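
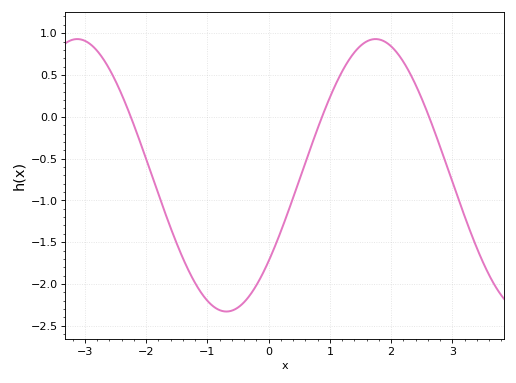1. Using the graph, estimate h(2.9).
-0.566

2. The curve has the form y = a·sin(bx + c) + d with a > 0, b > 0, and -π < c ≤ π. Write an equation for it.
y = 1.63sin(1.29x - 0.682) - 0.7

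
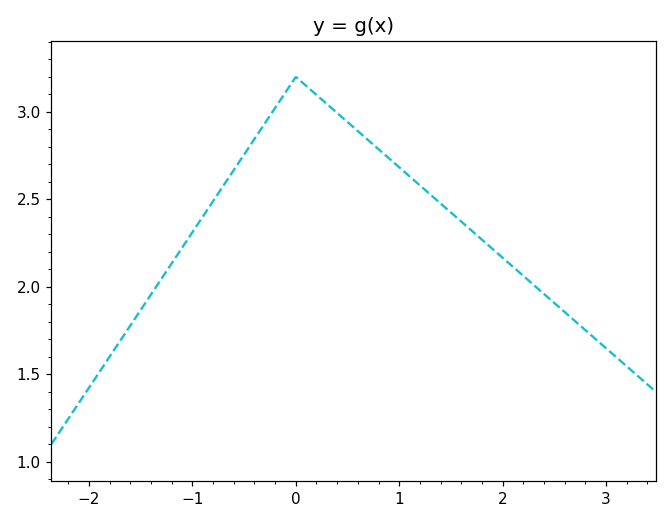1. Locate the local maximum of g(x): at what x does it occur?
0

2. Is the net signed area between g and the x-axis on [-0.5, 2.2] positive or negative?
positive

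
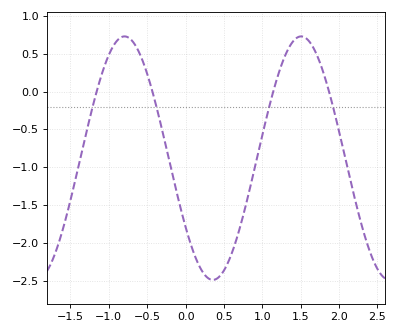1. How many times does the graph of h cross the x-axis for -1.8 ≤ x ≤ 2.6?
4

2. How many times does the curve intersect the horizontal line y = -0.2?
4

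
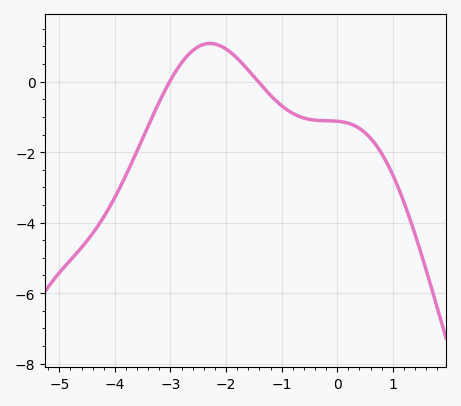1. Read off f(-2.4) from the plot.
1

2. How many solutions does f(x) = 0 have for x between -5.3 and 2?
2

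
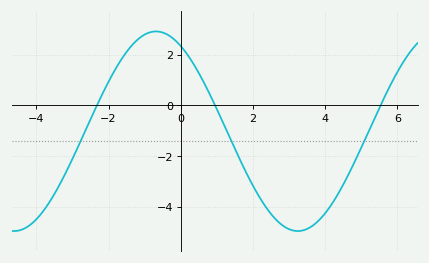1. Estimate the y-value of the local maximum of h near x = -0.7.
3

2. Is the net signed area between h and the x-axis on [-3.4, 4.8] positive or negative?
negative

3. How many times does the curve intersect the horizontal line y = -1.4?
3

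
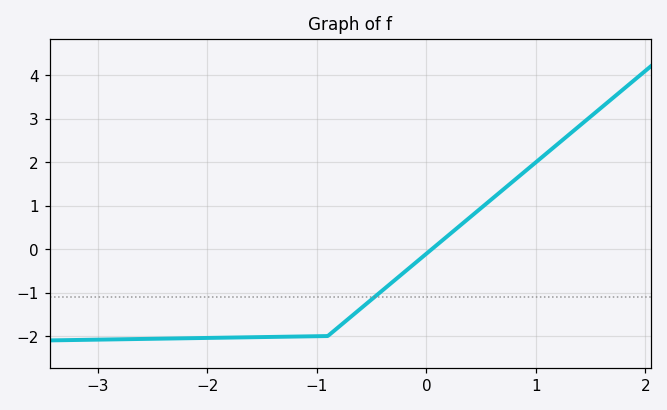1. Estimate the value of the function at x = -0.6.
-1.4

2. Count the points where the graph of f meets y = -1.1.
1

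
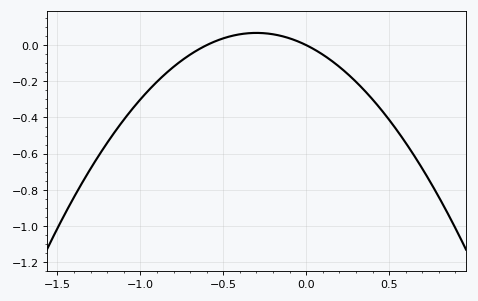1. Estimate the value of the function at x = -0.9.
-0.203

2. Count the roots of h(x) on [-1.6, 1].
2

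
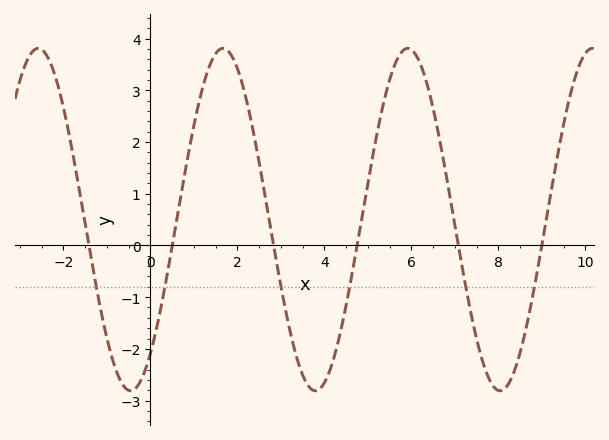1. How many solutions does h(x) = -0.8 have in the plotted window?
6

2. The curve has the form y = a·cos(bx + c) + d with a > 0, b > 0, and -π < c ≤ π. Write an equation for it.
y = 3.31cos(1.5x - 2.5) + 0.5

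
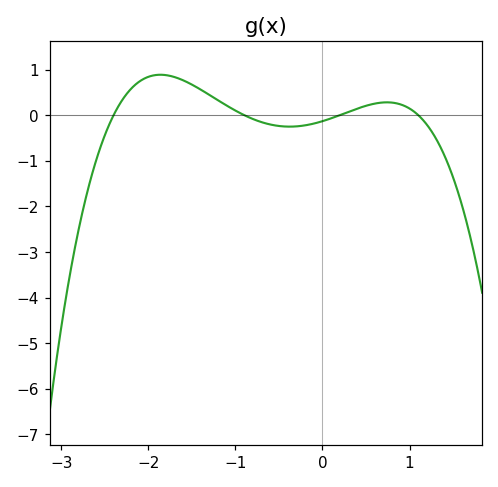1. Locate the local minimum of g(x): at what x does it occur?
-0.4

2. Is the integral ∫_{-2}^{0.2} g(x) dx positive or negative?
positive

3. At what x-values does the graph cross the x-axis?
-2.4, -0.9, 0.2, 1.1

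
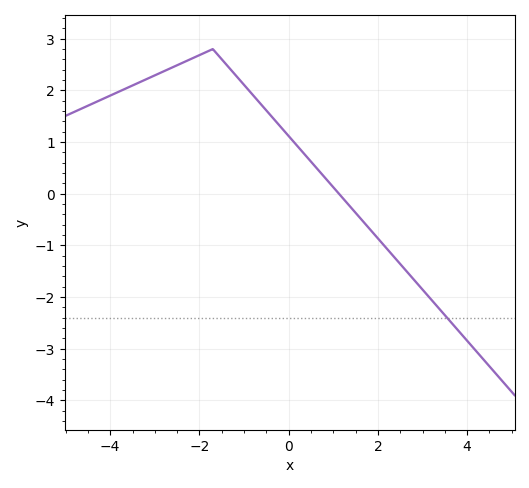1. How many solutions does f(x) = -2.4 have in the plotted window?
1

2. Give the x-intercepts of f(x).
1.2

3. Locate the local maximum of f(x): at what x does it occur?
-1.8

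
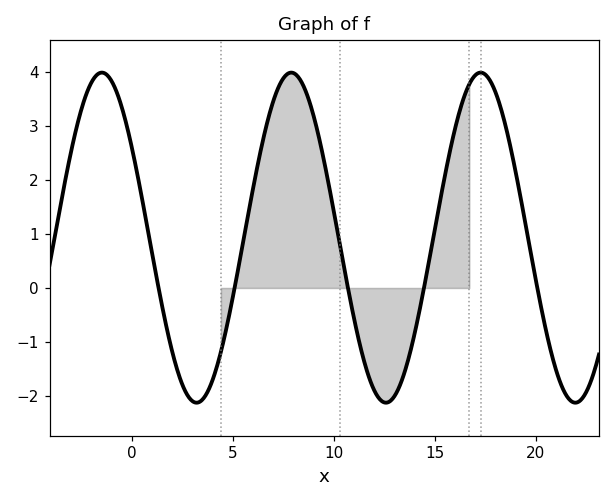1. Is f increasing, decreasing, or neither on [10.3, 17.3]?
neither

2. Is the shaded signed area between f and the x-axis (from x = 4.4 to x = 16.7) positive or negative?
positive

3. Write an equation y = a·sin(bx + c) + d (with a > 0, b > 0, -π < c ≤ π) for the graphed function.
y = 3.05sin(0.67x + 2.57) + 0.93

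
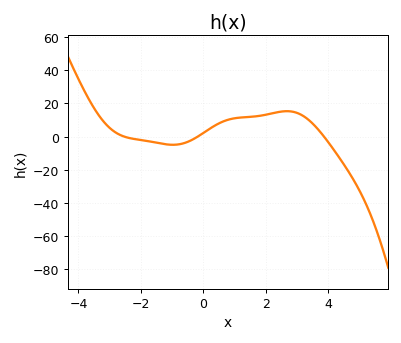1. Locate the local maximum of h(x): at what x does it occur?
2.67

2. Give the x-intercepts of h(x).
-2.54, -0.182, 3.86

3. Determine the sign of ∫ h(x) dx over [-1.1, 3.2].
positive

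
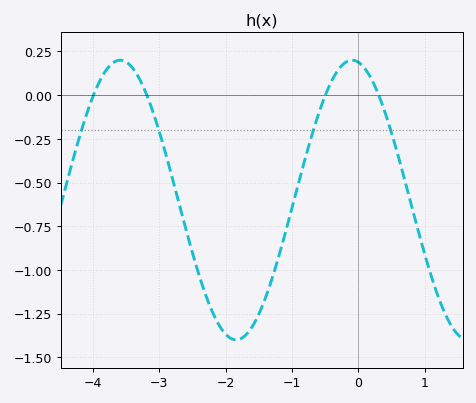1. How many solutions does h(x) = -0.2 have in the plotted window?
4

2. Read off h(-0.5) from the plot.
0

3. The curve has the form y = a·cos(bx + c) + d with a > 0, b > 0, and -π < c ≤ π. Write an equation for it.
y = 0.8cos(1.8x + 0.17) - 0.6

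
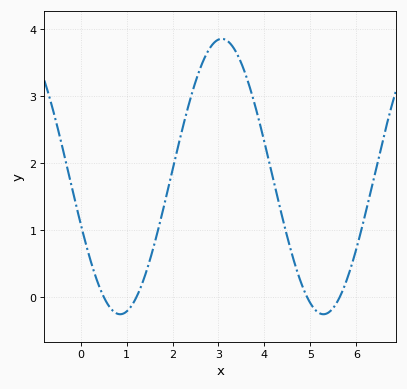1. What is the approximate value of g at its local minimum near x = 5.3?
-0.26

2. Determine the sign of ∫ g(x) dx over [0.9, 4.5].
positive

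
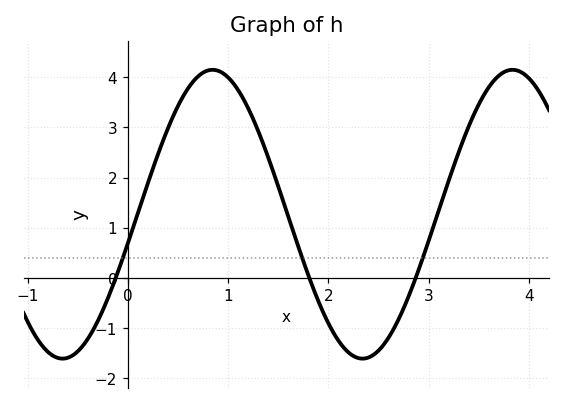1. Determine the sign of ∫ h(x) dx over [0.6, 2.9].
positive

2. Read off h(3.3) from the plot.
2.5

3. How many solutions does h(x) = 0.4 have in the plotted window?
3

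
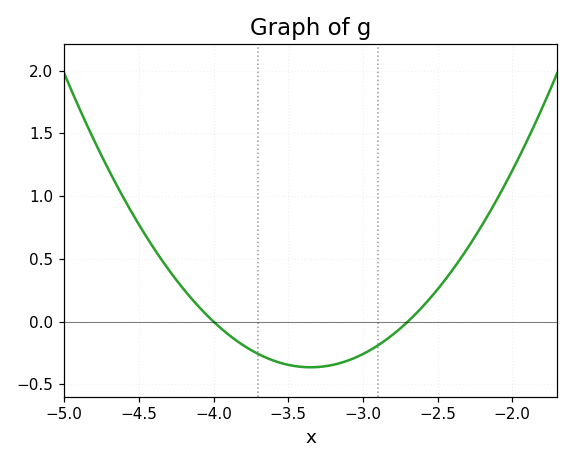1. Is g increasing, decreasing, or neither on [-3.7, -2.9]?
neither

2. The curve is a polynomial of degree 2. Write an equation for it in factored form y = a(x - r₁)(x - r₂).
y = 0.86(x + 4)(x + 2.7)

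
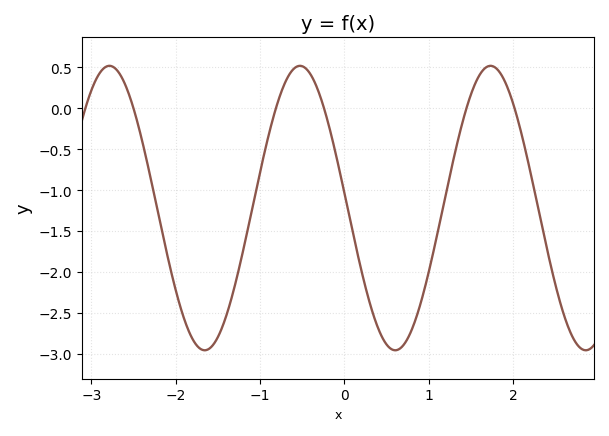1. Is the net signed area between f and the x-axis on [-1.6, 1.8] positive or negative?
negative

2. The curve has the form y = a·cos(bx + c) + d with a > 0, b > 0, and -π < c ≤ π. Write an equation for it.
y = 1.74cos(2.8x + 1.5) - 1.22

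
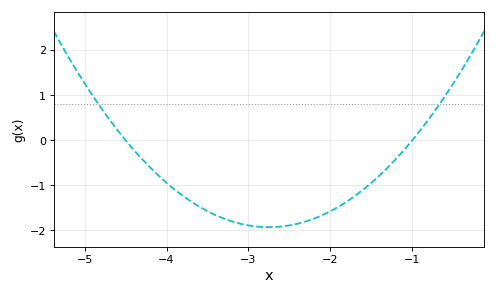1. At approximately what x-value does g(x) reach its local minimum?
-2.75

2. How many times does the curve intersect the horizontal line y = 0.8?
2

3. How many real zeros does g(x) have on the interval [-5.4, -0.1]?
2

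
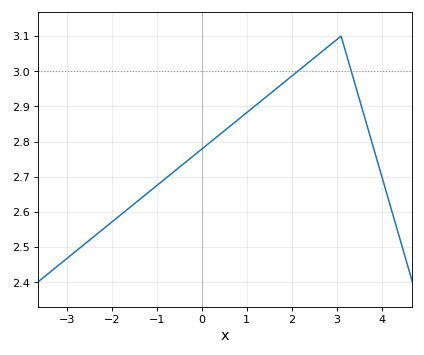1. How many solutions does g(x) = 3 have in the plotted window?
2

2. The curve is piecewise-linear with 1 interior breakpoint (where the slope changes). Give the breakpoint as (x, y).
(3.1, 3.1)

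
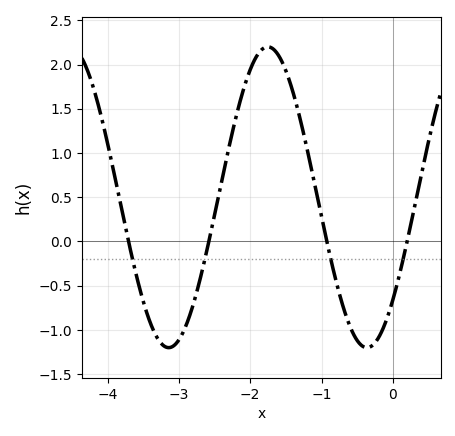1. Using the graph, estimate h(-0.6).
-0.961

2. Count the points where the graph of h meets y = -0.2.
4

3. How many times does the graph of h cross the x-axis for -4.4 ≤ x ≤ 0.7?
4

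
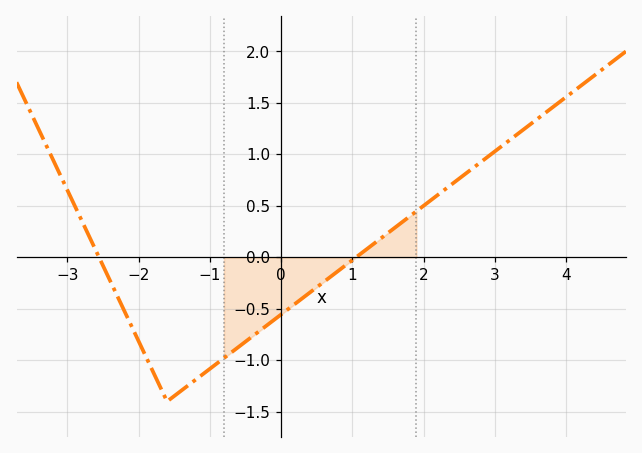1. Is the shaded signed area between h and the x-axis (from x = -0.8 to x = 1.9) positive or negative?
negative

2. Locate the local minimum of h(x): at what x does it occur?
-1.6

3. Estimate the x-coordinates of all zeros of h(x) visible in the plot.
-2.55, 1.05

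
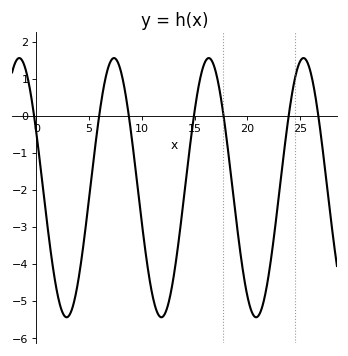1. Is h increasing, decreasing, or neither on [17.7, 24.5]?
neither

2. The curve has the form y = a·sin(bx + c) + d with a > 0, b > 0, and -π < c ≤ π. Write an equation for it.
y = 3.5sin(0.7x + 2.7) - 1.94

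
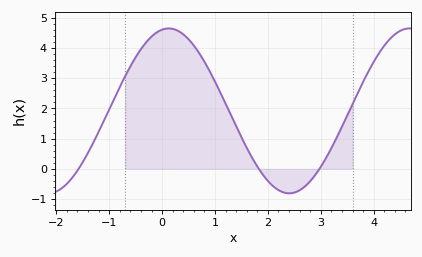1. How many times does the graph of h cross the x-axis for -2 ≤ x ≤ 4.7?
3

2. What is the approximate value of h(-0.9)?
2.3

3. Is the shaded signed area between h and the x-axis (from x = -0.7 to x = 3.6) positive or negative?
positive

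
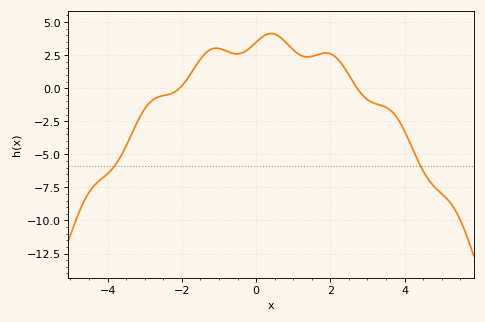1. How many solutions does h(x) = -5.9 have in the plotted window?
2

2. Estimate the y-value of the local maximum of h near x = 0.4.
4.2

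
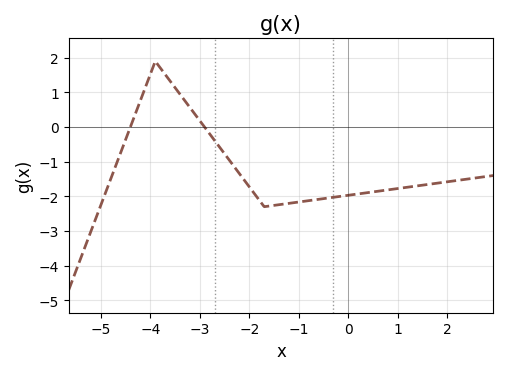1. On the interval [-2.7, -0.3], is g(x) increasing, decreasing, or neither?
neither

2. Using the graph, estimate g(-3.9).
1.9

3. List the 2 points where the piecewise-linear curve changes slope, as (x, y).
(-3.9, 1.9); (-1.7, -2.3)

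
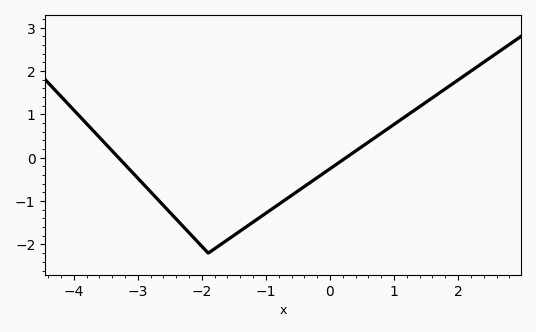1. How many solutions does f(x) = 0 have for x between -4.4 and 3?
2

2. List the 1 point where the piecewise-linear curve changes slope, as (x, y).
(-1.9, -2.2)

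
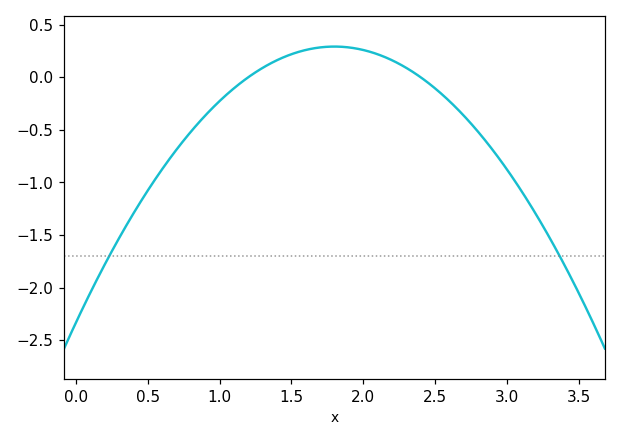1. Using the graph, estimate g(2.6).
-0.227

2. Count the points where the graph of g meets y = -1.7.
2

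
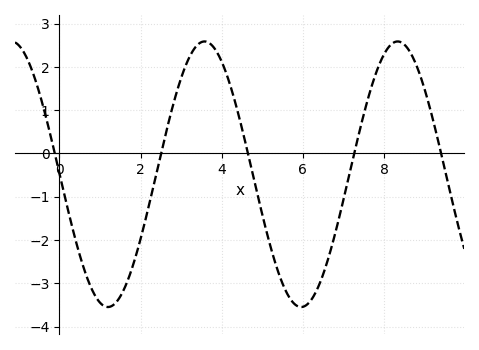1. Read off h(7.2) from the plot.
-0.3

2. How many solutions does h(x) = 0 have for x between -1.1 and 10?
5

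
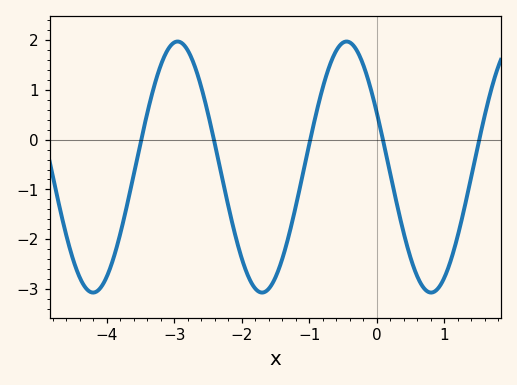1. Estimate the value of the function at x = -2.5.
0.5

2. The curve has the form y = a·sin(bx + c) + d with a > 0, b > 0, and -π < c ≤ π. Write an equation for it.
y = 2.52sin(2.5x + 2.7) - 0.55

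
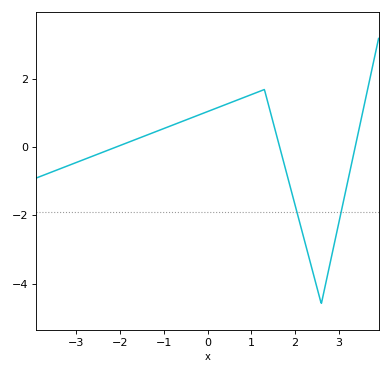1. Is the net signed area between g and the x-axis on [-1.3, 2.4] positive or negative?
positive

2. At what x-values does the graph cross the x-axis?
-2.2, 1.6, 3.4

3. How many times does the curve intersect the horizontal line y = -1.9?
2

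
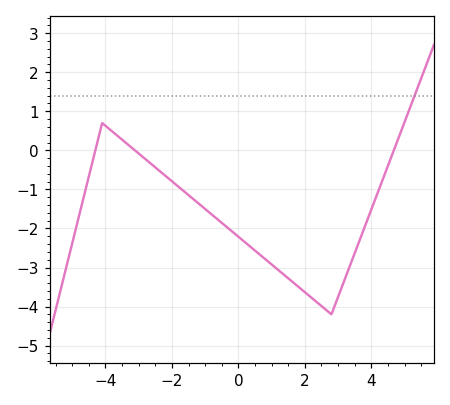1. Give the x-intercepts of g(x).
-4.3, -3.11, 4.68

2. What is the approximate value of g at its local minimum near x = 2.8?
-4.2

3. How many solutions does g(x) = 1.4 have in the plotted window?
1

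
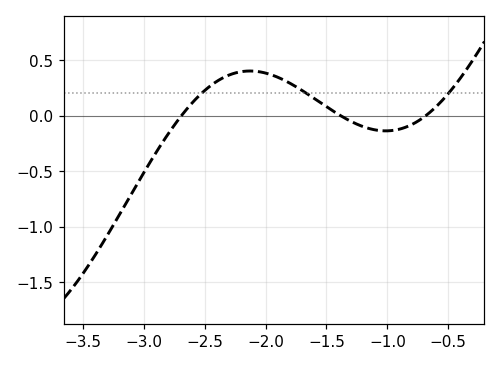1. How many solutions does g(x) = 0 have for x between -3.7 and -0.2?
3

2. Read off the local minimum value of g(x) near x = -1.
-0.136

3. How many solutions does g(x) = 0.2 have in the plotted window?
3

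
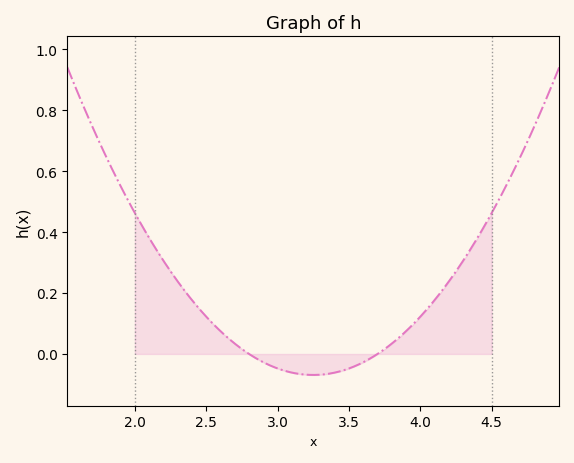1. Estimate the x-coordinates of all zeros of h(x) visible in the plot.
2.8, 3.7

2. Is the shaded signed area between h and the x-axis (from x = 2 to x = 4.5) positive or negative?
positive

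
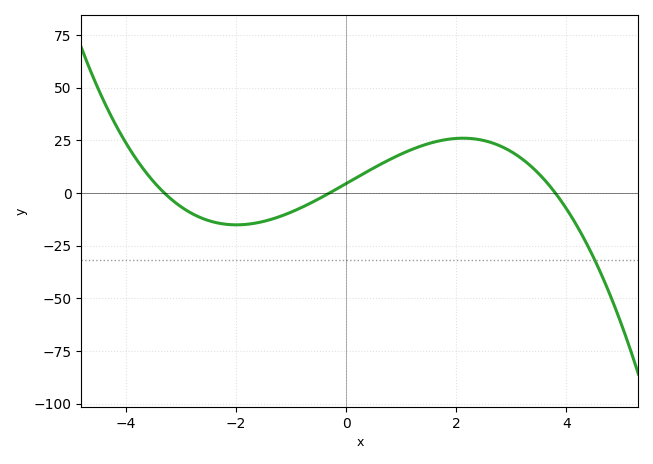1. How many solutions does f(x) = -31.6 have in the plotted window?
1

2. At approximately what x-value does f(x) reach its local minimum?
-1.99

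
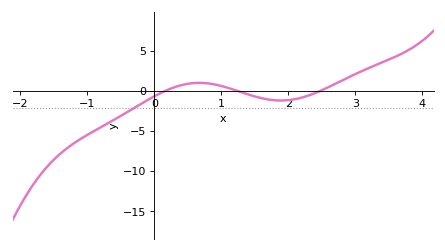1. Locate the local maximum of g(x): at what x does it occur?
0.7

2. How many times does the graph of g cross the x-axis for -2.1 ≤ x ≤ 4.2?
3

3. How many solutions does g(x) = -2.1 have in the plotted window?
1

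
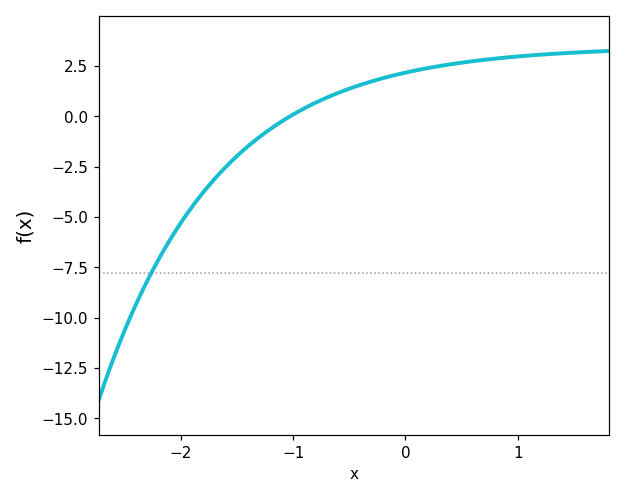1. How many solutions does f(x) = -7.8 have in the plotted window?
1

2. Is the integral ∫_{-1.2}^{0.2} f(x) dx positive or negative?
positive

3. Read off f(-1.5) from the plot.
-1.97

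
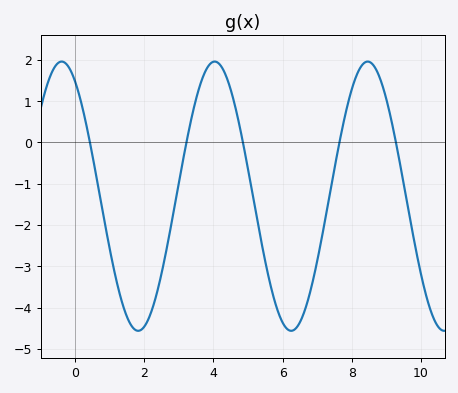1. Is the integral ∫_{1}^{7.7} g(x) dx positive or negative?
negative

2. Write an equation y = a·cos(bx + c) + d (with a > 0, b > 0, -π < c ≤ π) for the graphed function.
y = 3.26cos(1.4x + 0.55) - 1.3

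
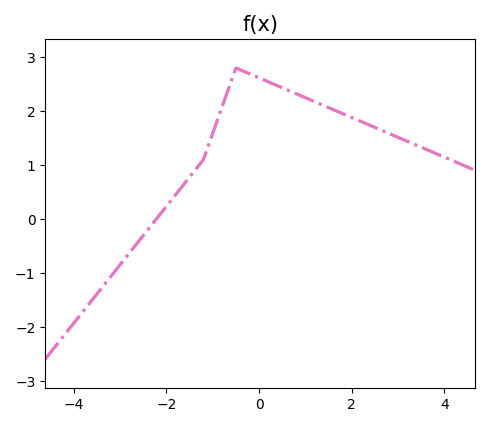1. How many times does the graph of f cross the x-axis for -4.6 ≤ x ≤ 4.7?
1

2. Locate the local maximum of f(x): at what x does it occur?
-0.497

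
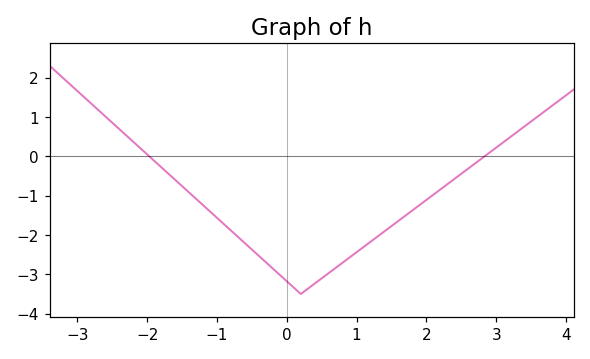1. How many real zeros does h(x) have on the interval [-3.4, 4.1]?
2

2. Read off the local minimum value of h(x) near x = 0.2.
-3.5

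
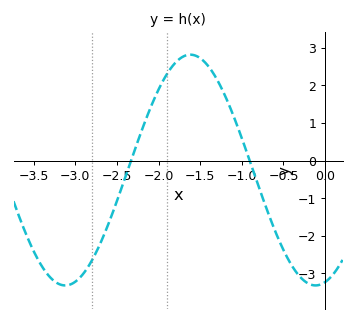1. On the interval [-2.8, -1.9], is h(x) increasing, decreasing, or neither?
increasing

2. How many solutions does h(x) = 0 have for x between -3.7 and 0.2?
2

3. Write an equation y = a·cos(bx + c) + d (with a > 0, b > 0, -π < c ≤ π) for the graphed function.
y = 3.07cos(2.1x - 2.9) - 0.25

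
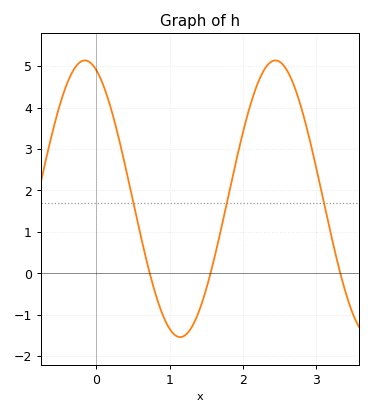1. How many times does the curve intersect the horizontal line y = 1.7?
3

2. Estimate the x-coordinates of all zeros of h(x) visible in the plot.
0.73, 1.56, 3.34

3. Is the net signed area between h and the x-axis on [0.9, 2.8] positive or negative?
positive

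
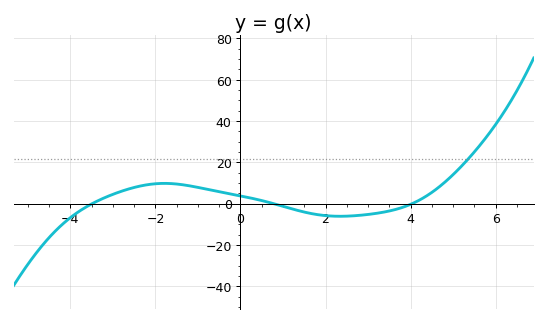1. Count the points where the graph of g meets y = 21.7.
1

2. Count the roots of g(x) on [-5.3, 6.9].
3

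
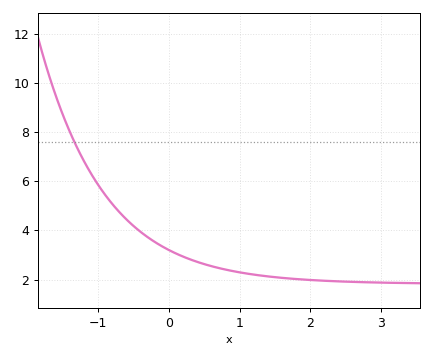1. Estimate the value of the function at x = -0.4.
4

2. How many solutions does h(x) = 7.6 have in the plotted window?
1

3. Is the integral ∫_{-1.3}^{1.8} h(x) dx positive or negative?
positive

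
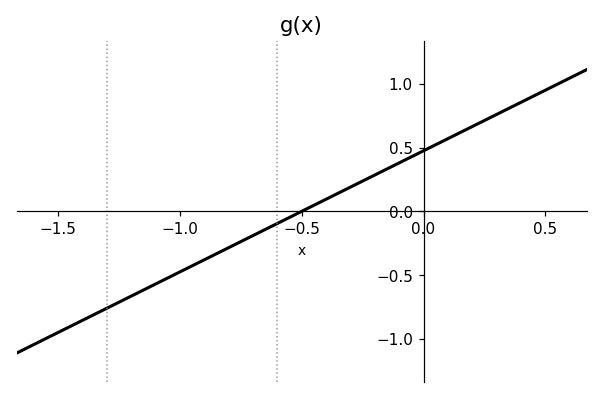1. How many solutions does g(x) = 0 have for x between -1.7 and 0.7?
1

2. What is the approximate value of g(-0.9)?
-0.4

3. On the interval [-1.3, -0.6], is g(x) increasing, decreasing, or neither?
increasing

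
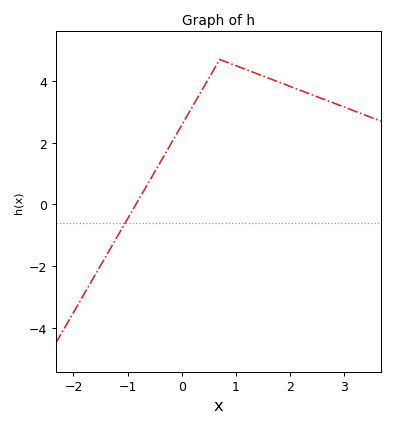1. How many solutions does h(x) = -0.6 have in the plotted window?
1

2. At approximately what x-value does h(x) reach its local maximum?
0.7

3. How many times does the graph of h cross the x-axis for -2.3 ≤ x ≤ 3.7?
1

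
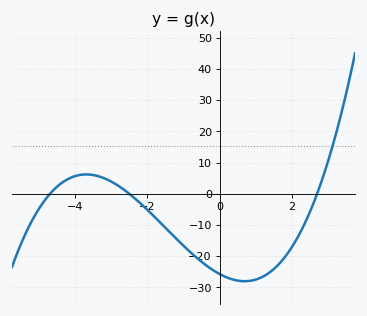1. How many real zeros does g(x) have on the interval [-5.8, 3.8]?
3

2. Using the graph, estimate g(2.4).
-8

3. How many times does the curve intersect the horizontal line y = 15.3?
1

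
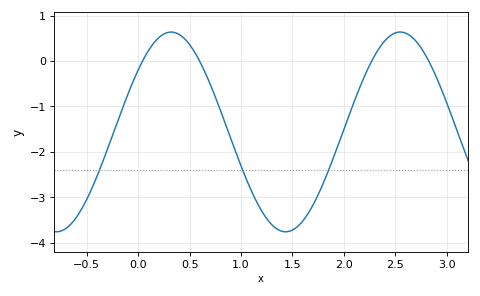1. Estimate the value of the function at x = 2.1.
-0.891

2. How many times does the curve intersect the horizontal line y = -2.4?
3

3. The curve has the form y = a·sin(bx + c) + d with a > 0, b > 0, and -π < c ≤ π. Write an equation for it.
y = 2.2sin(2.82x + 0.67) - 1.56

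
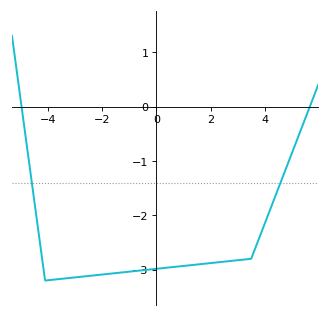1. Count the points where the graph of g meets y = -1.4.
2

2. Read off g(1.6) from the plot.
-2.9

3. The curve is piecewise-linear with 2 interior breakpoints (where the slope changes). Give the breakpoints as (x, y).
(-4.1, -3.2); (3.5, -2.8)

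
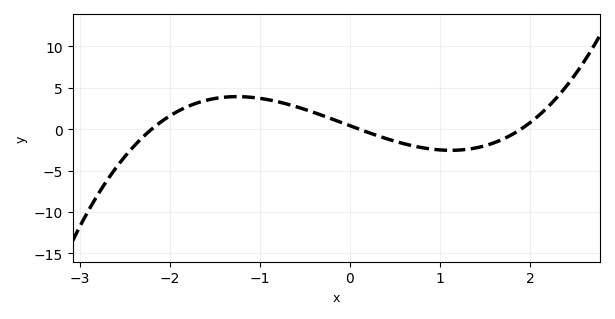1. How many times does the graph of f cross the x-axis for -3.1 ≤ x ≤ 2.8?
3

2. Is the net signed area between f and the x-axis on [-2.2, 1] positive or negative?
positive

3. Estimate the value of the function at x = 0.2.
-0.396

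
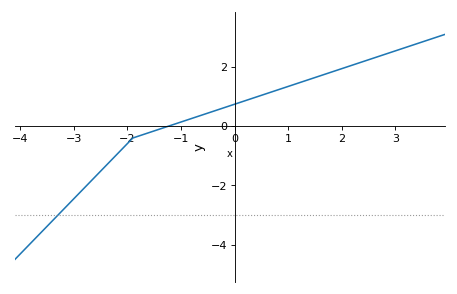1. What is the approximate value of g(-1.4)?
-0.1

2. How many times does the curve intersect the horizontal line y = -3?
1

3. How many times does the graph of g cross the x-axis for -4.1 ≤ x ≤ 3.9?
1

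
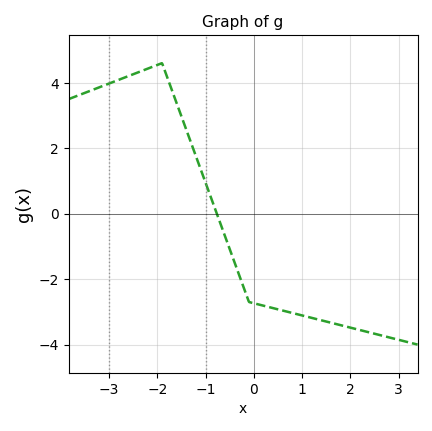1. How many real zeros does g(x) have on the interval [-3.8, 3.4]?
1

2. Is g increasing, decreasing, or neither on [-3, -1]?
neither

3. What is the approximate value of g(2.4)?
-3.63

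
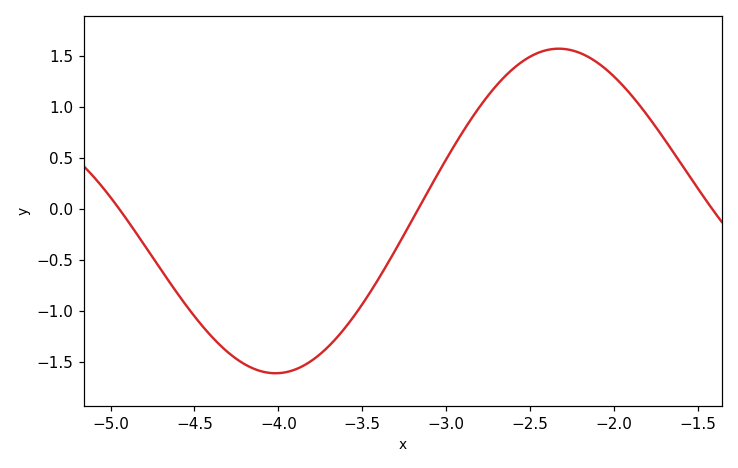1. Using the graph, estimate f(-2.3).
1.55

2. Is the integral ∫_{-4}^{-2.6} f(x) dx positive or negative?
negative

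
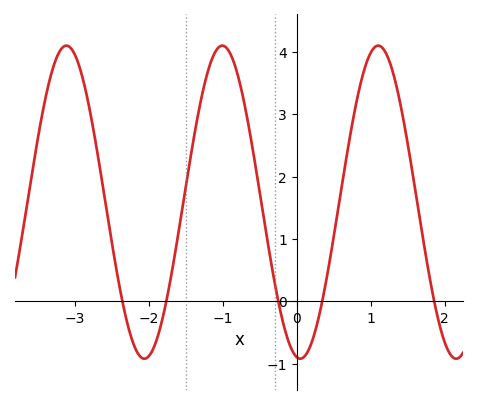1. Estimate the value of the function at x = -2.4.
0.3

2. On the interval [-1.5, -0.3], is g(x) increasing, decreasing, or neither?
neither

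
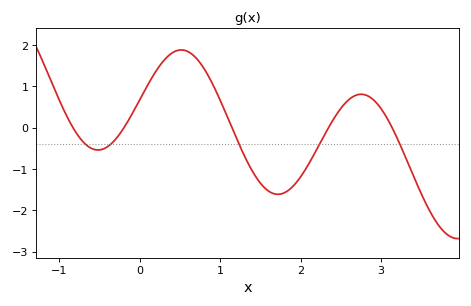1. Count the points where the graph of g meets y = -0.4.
5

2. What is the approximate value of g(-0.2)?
0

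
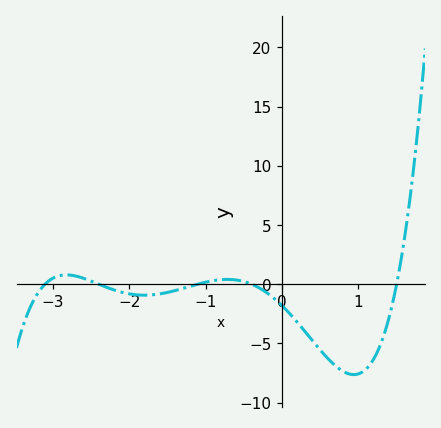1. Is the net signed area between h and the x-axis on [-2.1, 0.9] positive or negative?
negative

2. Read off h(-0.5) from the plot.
0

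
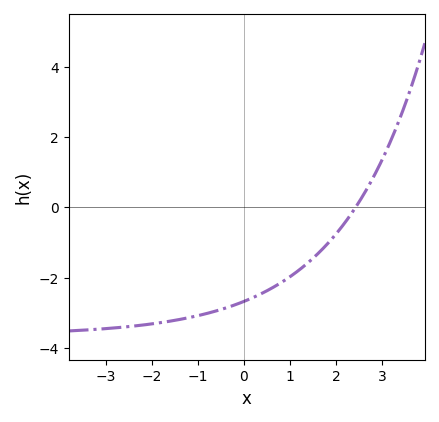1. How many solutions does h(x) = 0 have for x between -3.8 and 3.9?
1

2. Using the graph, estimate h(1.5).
-1.4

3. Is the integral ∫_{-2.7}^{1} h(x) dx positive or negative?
negative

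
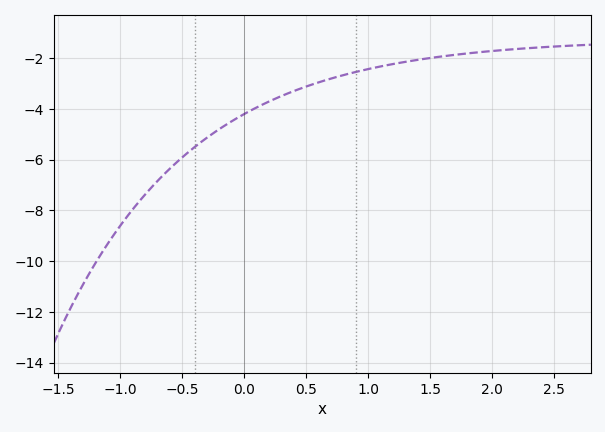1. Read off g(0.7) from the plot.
-2.81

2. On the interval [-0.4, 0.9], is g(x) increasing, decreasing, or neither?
increasing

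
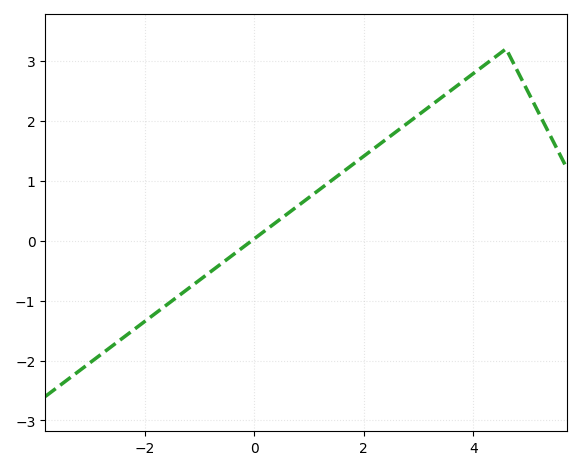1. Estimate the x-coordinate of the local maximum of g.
4.6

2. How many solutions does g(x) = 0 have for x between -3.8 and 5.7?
1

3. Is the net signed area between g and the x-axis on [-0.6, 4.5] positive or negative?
positive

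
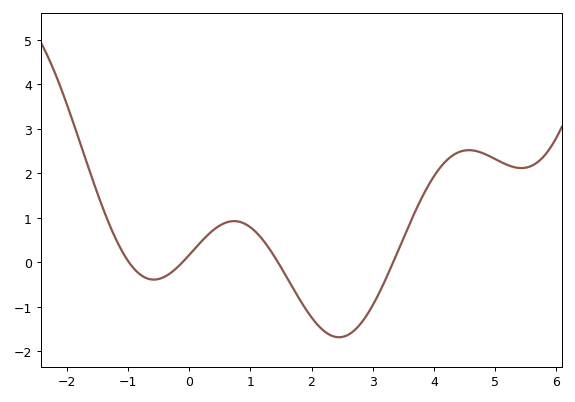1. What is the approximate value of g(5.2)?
2.2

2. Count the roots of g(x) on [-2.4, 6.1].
4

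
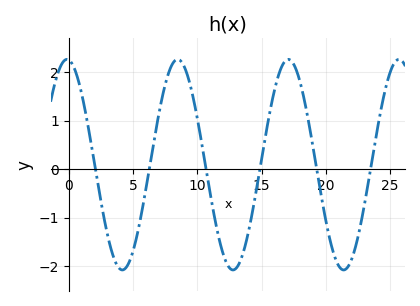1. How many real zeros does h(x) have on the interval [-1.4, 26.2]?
6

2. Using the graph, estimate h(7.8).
2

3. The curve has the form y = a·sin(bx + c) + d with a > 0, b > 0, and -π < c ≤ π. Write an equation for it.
y = 2.17sin(0.73x + 1.7) + 0.09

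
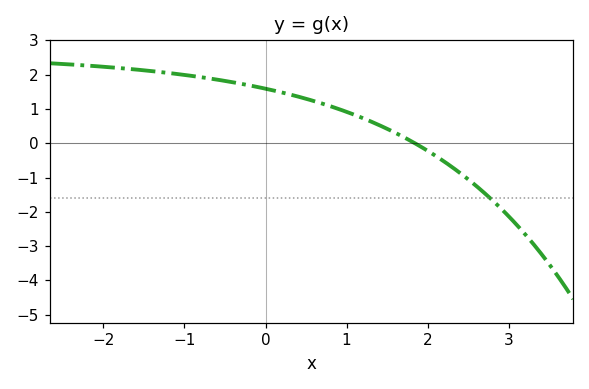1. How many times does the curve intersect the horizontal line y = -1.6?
1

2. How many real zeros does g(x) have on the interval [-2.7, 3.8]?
1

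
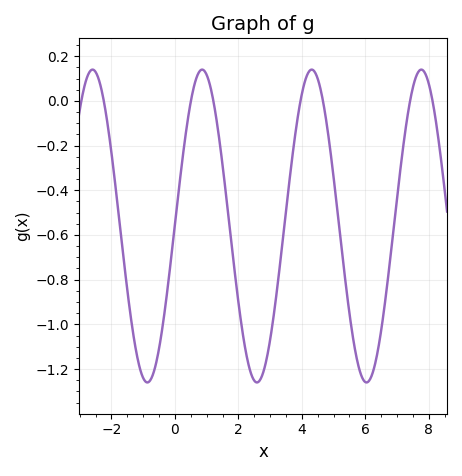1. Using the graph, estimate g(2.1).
-1.01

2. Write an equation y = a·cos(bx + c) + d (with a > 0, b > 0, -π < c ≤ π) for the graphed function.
y = 0.7cos(1.82x - 1.56) - 0.56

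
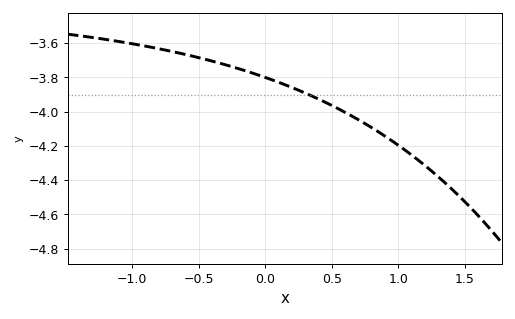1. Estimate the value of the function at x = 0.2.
-3.86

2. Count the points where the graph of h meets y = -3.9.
1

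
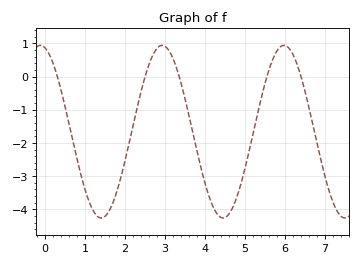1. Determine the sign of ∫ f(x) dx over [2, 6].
negative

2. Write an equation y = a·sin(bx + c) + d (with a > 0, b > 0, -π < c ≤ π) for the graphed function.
y = 2.6sin(2.1x + 1.8) - 1.66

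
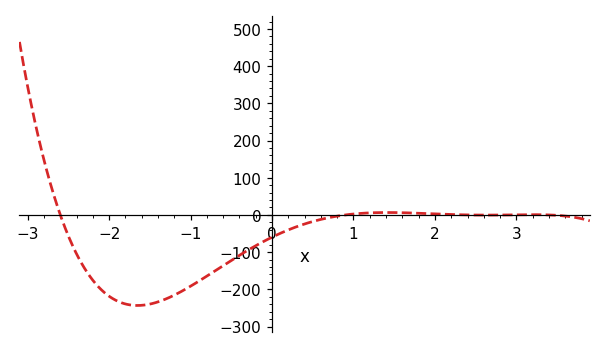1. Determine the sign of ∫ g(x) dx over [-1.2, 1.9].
negative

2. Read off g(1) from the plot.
2.48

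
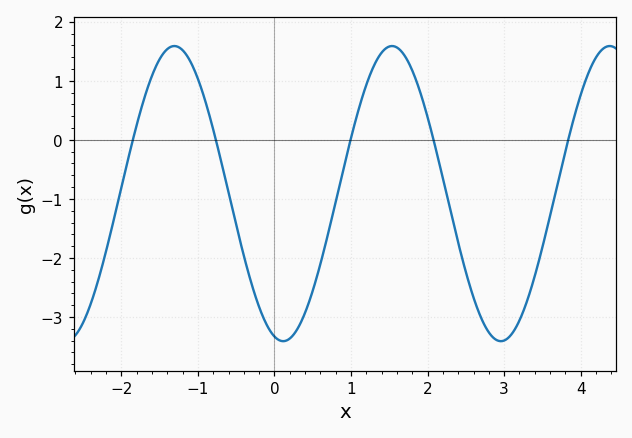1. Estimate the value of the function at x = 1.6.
1.56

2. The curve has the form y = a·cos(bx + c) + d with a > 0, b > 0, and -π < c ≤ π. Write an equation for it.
y = 2.5cos(2.21x + 2.89) - 0.91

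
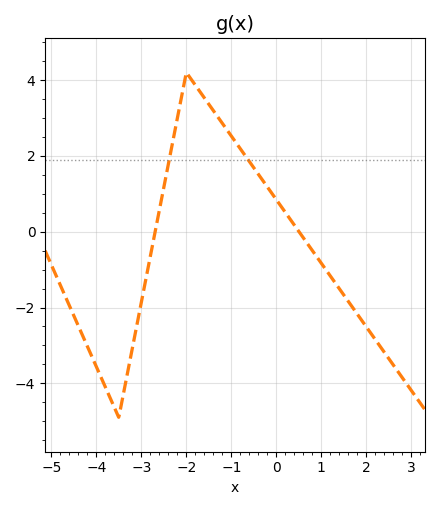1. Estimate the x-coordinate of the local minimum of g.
-3.5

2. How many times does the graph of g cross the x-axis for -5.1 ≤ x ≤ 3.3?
2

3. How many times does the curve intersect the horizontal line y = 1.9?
2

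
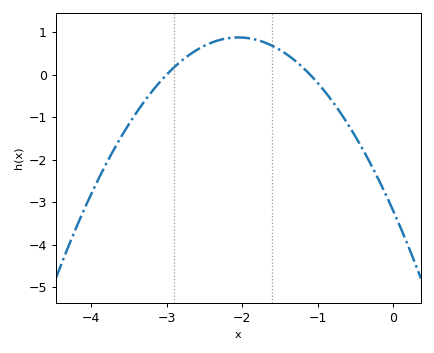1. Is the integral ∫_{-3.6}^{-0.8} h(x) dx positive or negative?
positive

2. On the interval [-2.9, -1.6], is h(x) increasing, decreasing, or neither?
neither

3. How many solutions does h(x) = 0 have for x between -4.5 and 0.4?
2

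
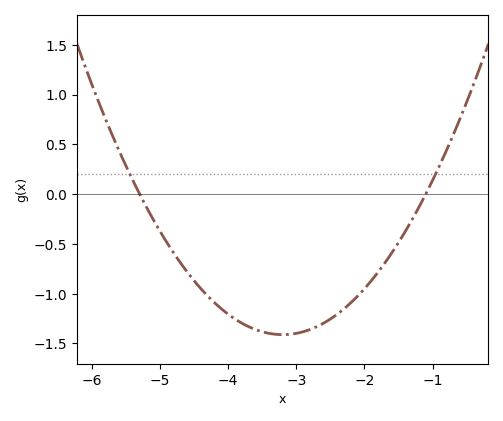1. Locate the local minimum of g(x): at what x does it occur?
-3.2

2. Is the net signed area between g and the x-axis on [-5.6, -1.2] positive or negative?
negative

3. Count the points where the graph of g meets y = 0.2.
2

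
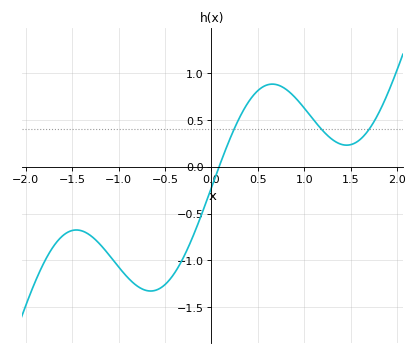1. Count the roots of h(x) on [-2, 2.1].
1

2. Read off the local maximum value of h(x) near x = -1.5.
-0.7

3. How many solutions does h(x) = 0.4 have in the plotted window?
3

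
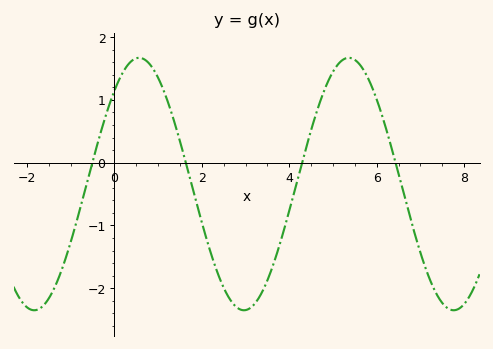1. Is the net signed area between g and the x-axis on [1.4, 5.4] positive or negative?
negative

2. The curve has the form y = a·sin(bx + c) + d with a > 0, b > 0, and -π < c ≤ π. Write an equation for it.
y = 2.01sin(1.31x + 0.83) - 0.34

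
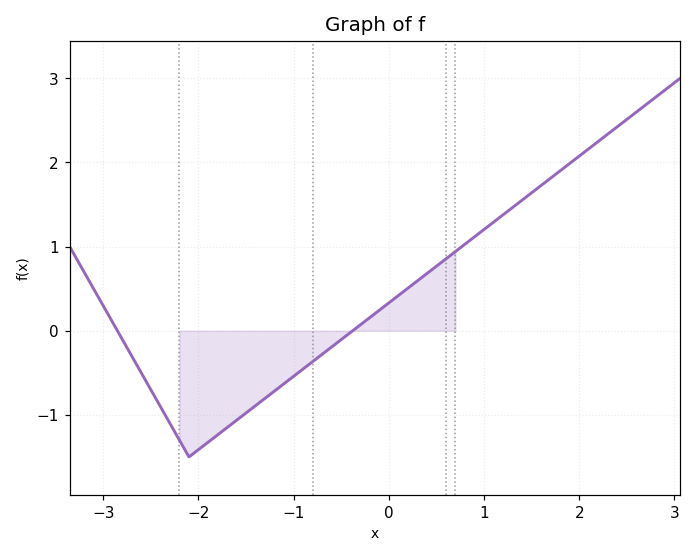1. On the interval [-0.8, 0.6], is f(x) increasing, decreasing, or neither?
increasing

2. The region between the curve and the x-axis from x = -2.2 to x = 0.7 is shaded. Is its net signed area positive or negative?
negative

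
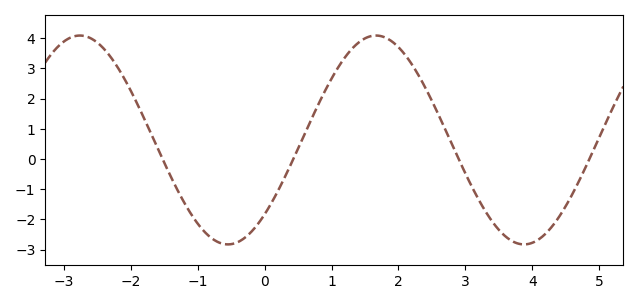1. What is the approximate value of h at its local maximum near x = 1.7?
4.09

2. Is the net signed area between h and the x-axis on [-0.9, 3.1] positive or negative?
positive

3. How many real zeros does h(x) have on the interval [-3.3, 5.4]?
4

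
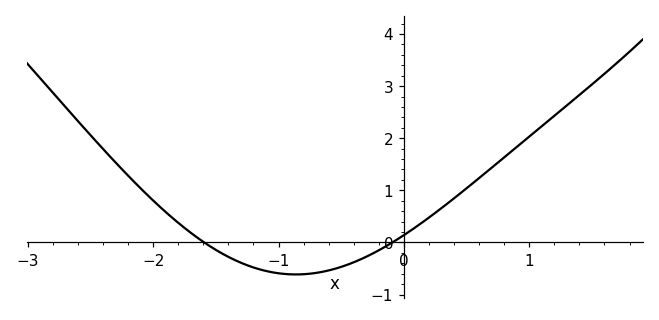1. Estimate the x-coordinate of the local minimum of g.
-0.861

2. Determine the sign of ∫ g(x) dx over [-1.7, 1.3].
positive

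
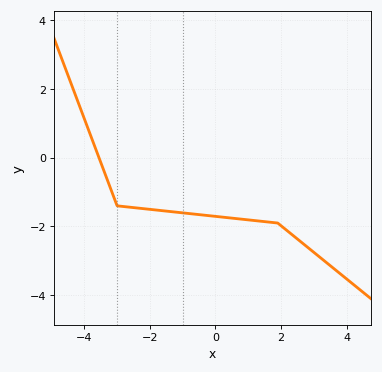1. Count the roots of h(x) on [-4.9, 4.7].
1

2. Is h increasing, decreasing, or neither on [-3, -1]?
decreasing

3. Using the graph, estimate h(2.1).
-2.05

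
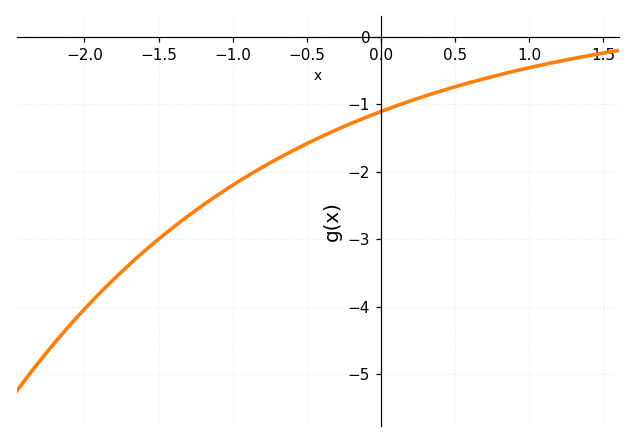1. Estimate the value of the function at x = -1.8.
-3.59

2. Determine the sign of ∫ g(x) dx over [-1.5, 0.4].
negative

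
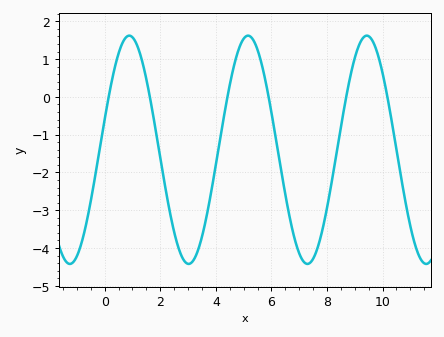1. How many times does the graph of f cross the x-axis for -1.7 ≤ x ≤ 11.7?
6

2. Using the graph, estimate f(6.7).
-3.3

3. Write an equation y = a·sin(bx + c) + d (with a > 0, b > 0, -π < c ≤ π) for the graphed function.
y = 3.02sin(1.5x + 0.27) - 1.4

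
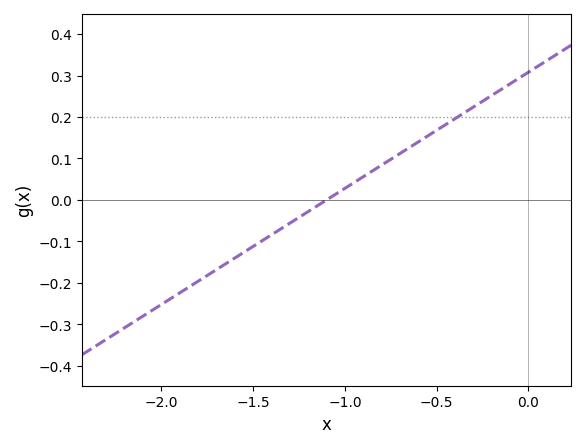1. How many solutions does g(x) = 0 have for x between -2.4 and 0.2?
1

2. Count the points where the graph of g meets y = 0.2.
1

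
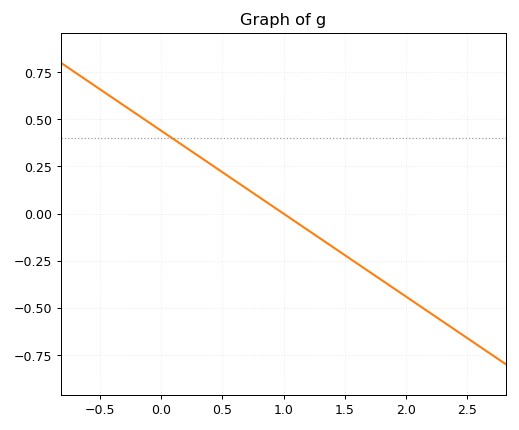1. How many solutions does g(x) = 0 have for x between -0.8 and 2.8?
1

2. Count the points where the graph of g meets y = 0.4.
1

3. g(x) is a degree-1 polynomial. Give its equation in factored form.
y = -0.44(x - 1)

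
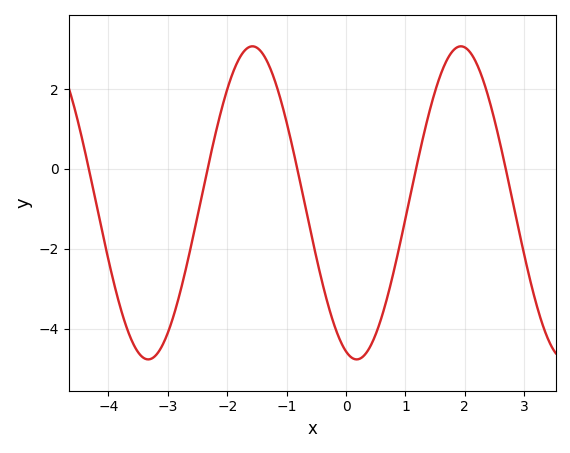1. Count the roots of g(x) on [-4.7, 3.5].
5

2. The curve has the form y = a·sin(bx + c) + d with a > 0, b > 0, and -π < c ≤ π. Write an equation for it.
y = 3.92sin(1.79x - 1.89) - 0.85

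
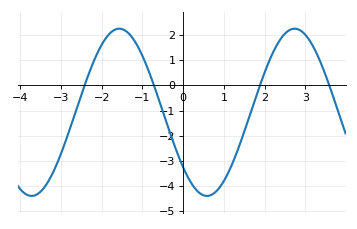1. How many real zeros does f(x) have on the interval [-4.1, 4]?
4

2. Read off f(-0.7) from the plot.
-0.082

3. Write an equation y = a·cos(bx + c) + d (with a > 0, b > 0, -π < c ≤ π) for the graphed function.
y = 3.33cos(1.46x + 2.29) - 1.07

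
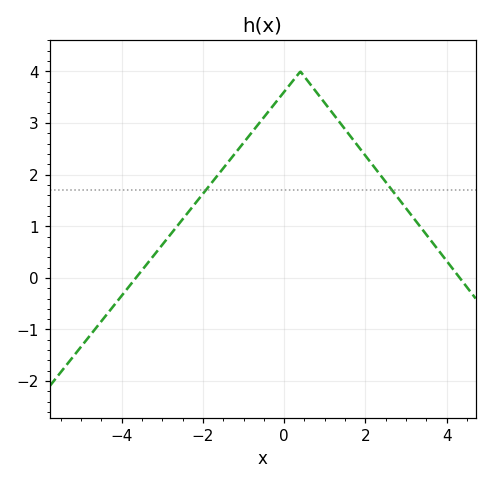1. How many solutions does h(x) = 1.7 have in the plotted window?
2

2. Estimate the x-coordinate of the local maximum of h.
0.398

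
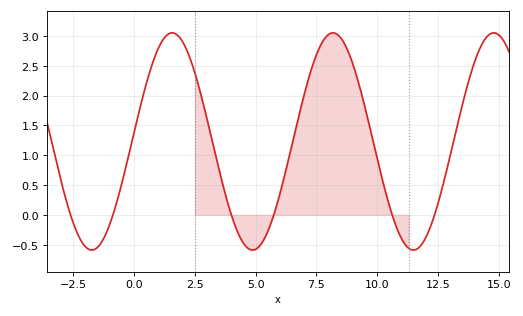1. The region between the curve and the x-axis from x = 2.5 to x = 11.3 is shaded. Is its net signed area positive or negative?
positive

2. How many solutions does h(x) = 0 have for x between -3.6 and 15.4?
6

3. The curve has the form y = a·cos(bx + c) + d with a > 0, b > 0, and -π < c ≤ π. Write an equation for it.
y = 1.82cos(0.95x - 1.49) + 1.23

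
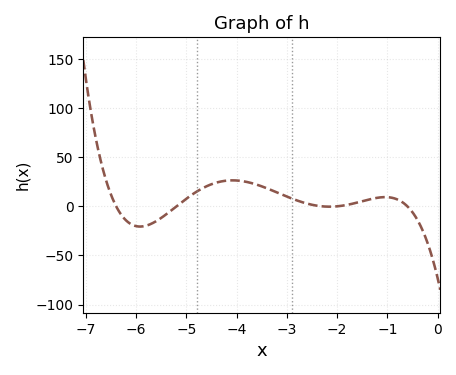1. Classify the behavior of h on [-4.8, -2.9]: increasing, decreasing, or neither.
neither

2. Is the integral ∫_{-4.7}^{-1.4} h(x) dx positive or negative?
positive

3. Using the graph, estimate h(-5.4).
-7.99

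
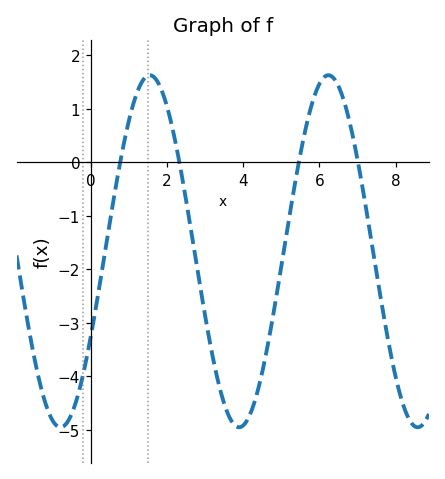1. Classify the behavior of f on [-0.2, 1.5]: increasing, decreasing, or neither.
increasing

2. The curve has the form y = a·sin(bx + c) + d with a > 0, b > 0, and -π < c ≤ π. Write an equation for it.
y = 3.29sin(1.34x - 0.5) - 1.66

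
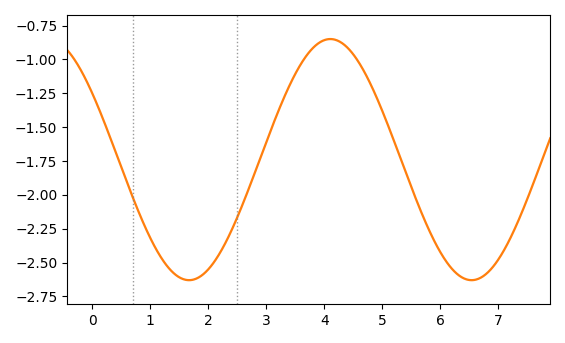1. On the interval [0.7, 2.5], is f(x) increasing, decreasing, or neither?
neither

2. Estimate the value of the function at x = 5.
-1.38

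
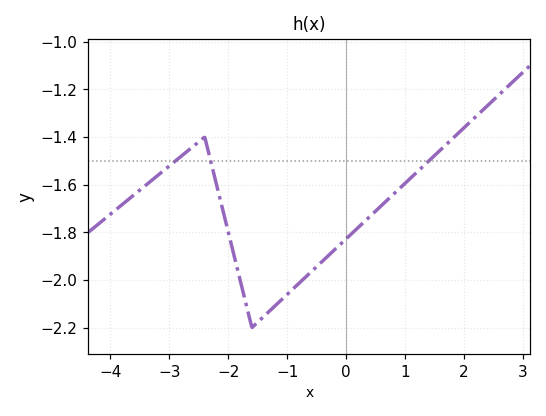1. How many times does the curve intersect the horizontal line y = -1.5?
3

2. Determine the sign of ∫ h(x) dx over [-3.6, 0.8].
negative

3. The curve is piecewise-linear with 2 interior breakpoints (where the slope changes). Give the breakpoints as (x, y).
(-2.4, -1.4); (-1.6, -2.2)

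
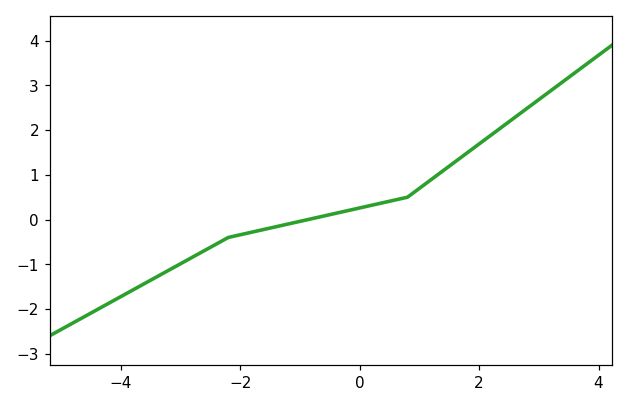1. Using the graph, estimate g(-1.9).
-0.31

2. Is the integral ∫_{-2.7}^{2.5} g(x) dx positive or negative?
positive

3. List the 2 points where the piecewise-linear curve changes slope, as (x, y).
(-2.2, -0.4); (0.8, 0.5)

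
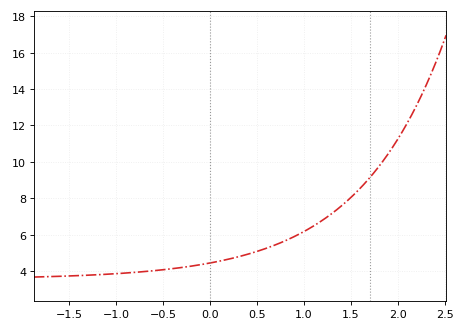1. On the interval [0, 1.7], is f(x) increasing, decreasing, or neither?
increasing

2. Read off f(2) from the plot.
11.2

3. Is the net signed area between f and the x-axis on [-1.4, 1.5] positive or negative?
positive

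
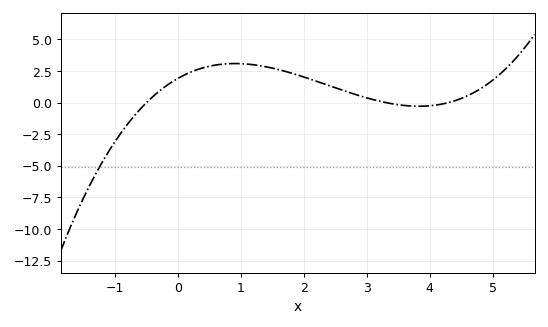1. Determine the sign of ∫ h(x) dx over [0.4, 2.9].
positive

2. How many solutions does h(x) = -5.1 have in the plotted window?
1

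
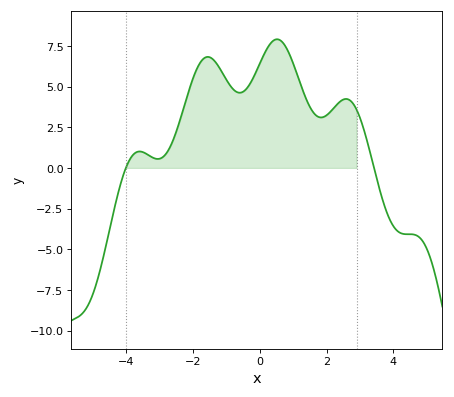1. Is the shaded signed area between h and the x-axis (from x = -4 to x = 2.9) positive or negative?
positive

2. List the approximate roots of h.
-4.02, 3.42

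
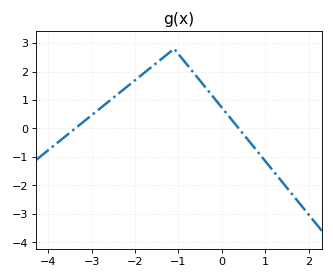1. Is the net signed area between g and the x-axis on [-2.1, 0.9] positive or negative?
positive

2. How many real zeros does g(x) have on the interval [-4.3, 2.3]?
2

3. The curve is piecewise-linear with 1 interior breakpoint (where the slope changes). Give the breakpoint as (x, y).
(-1.1, 2.8)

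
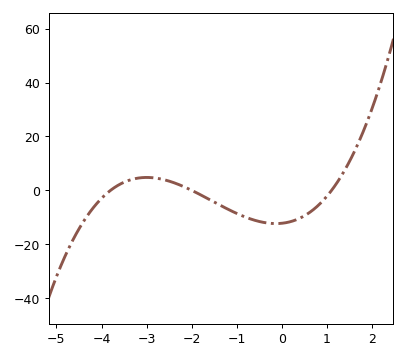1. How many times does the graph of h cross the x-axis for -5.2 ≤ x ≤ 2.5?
3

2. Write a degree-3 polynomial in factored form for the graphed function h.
y = 1.46(x + 3.8)(x + 2)(x - 1.1)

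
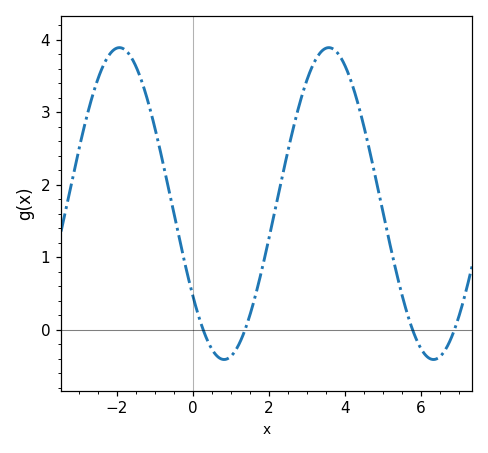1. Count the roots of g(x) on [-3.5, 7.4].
4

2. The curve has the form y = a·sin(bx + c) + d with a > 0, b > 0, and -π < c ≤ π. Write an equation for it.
y = 2.15sin(1.1x - 2.5) + 1.74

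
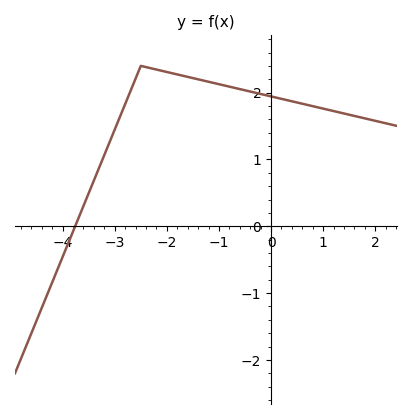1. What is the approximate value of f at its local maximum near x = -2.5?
2.4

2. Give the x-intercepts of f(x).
-3.76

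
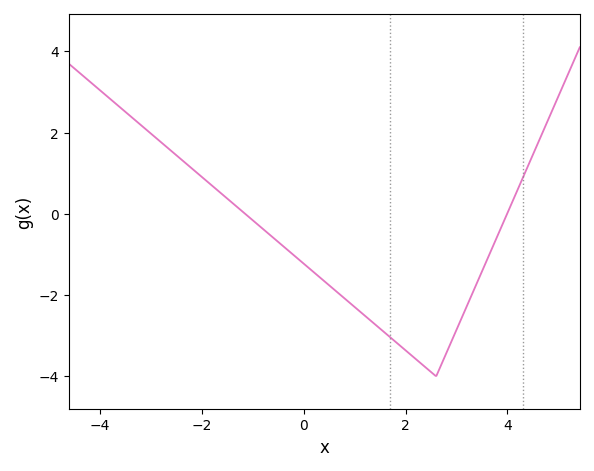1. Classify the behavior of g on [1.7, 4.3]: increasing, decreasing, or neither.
neither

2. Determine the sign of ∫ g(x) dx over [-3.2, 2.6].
negative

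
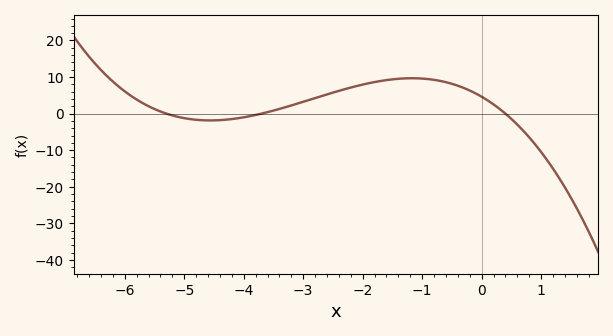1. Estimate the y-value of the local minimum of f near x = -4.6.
-2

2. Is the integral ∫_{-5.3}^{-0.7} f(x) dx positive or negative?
positive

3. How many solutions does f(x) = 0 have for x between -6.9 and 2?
3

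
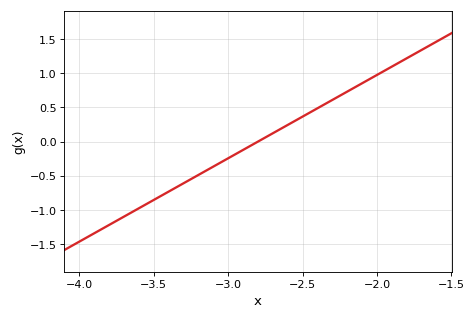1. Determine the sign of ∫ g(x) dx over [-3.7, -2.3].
negative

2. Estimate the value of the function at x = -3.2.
-0.488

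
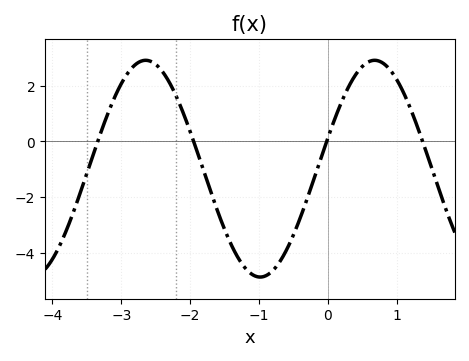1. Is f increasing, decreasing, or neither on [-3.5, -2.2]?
neither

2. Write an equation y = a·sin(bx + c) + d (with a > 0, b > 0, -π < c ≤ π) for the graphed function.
y = 3.89sin(1.9x + 0.29) - 0.98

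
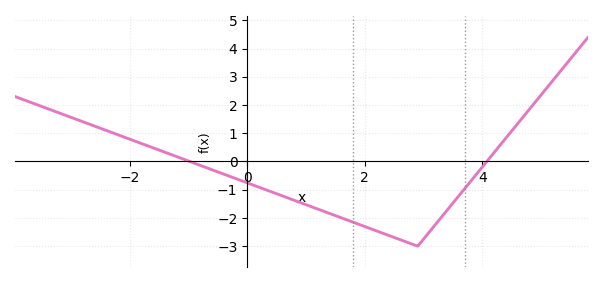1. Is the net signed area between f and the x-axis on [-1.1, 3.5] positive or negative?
negative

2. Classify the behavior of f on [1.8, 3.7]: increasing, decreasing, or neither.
neither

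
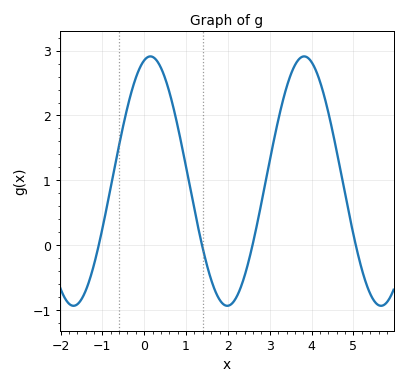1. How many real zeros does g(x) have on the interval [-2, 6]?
4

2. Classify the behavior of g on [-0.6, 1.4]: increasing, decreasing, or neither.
neither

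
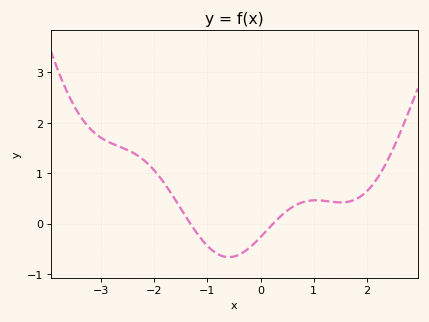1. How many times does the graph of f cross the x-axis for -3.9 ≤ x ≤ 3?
2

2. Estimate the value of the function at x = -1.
-0.44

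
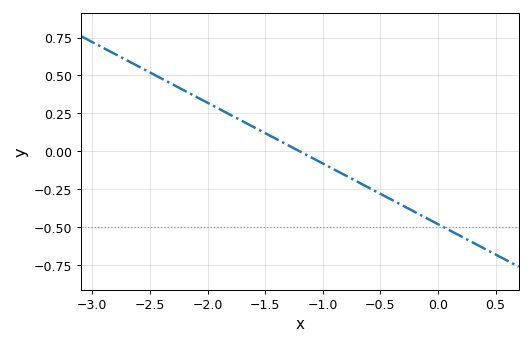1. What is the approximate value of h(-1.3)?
0.04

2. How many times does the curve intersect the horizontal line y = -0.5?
1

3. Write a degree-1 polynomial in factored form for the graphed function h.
y = -0.4(x + 1.2)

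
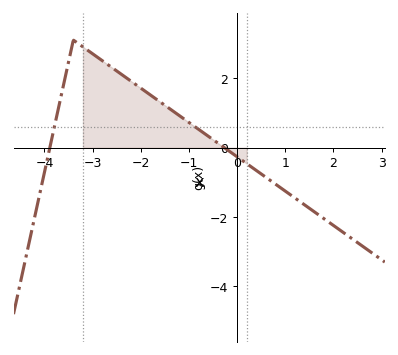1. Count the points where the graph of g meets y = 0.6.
2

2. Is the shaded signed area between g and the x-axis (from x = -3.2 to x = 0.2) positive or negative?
positive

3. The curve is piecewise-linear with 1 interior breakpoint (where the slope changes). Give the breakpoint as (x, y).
(-3.4, 3.1)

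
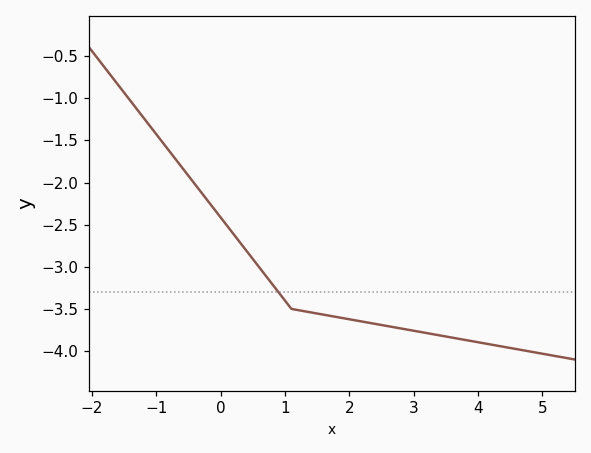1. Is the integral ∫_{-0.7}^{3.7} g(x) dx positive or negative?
negative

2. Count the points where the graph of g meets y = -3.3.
1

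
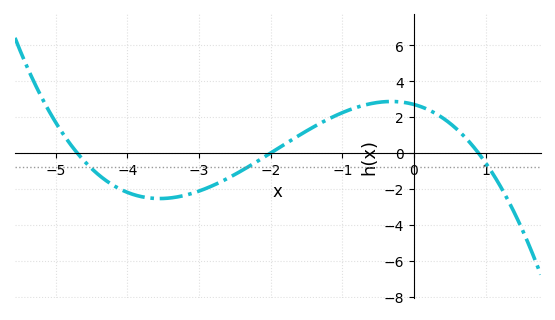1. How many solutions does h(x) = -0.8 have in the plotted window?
3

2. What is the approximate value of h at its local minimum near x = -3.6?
-2.54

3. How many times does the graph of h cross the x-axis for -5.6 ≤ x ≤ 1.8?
3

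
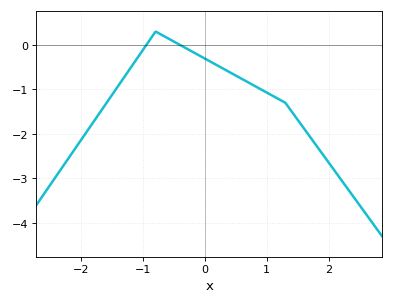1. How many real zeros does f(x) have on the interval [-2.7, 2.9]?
2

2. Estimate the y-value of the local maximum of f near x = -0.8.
0.3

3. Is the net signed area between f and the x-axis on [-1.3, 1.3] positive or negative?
negative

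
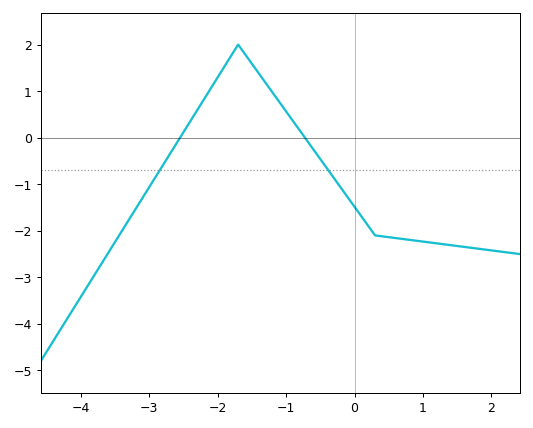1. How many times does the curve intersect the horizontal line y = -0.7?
2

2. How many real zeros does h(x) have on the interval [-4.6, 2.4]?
2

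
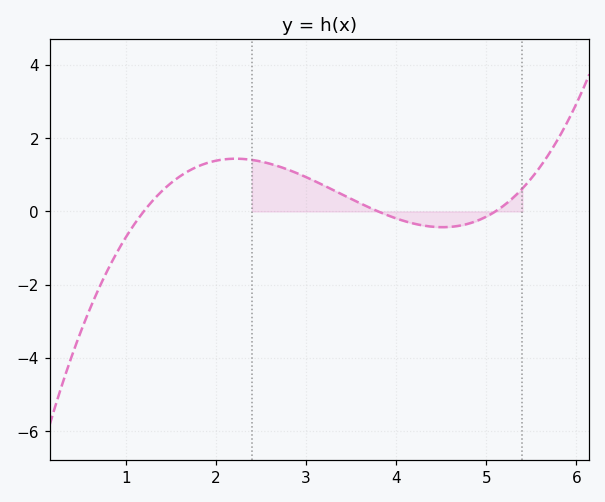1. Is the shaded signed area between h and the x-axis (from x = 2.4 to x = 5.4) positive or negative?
positive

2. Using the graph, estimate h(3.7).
0.2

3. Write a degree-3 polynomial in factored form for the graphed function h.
y = 0.31(x - 1.2)(x - 3.8)(x - 5.1)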